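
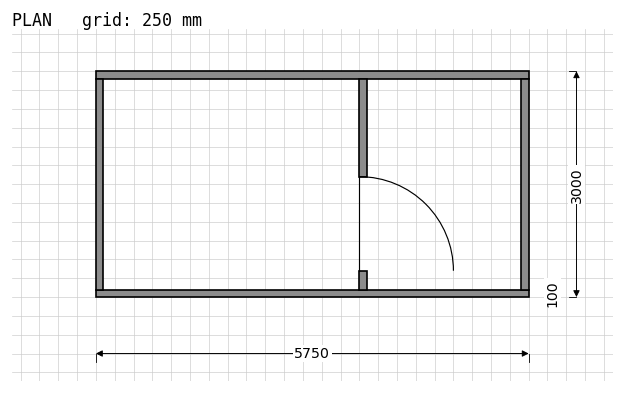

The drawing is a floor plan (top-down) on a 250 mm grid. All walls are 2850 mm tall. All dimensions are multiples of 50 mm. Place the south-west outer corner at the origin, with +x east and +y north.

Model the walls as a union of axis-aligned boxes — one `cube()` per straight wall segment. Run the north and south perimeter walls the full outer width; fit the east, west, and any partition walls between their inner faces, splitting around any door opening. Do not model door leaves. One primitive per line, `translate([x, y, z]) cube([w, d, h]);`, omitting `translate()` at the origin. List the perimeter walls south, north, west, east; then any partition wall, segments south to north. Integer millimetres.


cube([5750, 100, 2850]);
translate([0, 2900, 0]) cube([5750, 100, 2850]);
translate([0, 100, 0]) cube([100, 2800, 2850]);
translate([5650, 100, 0]) cube([100, 2800, 2850]);
translate([3500, 100, 0]) cube([100, 250, 2850]);
translate([3500, 1600, 0]) cube([100, 1300, 2850]);


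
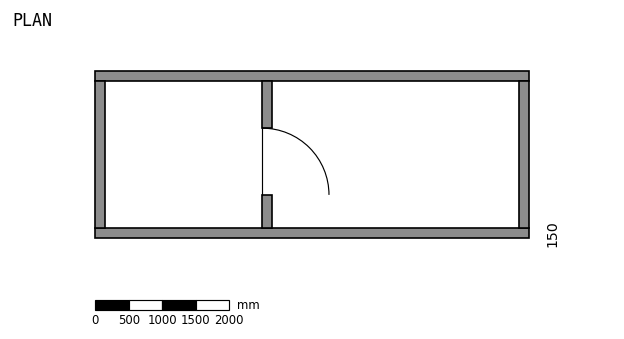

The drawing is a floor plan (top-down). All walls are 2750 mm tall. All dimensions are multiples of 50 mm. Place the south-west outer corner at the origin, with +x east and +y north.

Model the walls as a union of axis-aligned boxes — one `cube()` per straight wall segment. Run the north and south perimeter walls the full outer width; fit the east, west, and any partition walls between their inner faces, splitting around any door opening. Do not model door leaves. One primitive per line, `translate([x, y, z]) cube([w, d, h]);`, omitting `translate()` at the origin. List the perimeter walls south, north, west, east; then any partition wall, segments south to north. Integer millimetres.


cube([6500, 150, 2750]);
translate([0, 2350, 0]) cube([6500, 150, 2750]);
translate([0, 150, 0]) cube([150, 2200, 2750]);
translate([6350, 150, 0]) cube([150, 2200, 2750]);
translate([2500, 150, 0]) cube([150, 500, 2750]);
translate([2500, 1650, 0]) cube([150, 700, 2750]);


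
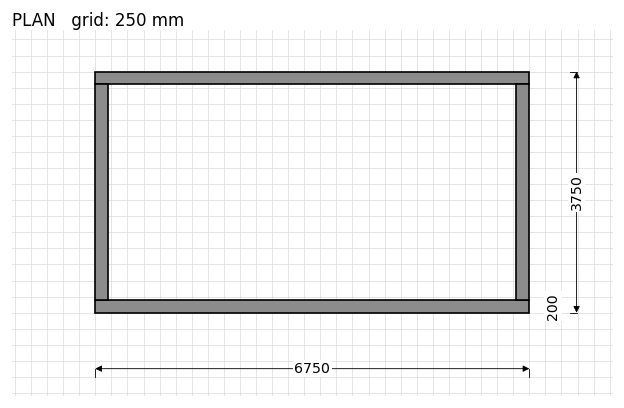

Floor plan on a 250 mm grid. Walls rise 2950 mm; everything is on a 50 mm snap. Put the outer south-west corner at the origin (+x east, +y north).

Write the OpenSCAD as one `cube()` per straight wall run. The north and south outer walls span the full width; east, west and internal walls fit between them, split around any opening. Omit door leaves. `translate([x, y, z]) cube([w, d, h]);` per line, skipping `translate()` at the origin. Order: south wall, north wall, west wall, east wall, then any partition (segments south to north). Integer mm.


cube([6750, 200, 2950]);
translate([0, 3550, 0]) cube([6750, 200, 2950]);
translate([0, 200, 0]) cube([200, 3350, 2950]);
translate([6550, 200, 0]) cube([200, 3350, 2950]);


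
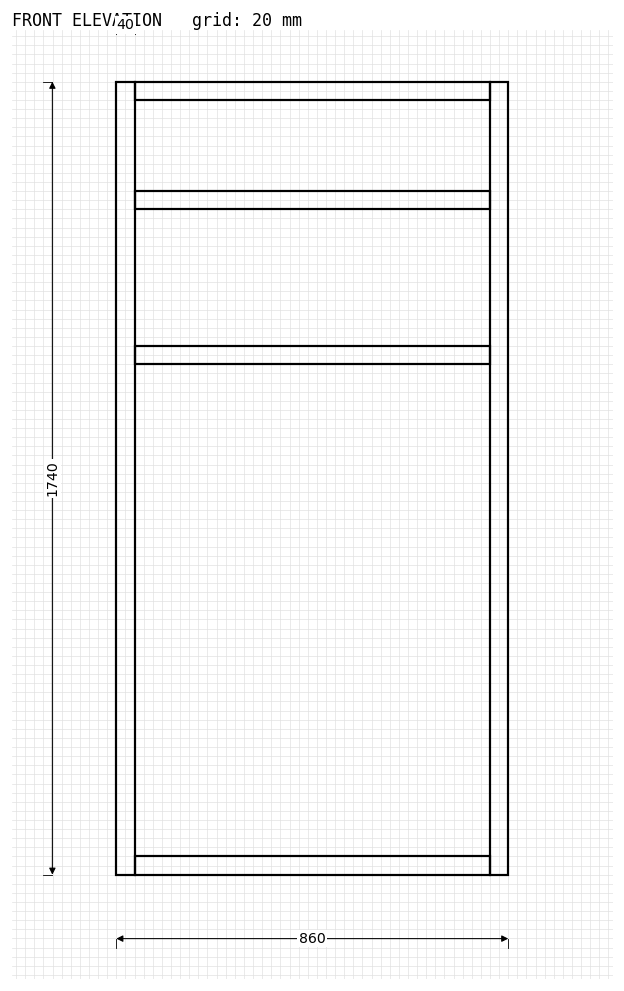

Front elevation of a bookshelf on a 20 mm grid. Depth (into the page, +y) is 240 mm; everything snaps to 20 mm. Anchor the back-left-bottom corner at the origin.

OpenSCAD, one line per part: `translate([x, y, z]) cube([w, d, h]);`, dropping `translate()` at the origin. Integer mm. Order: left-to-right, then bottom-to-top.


cube([40, 240, 1740]);
translate([40, 0, 0]) cube([780, 240, 40]);
translate([40, 0, 1120]) cube([780, 240, 40]);
translate([40, 0, 1460]) cube([780, 240, 40]);
translate([40, 0, 1700]) cube([780, 240, 40]);
translate([820, 0, 0]) cube([40, 240, 1740]);


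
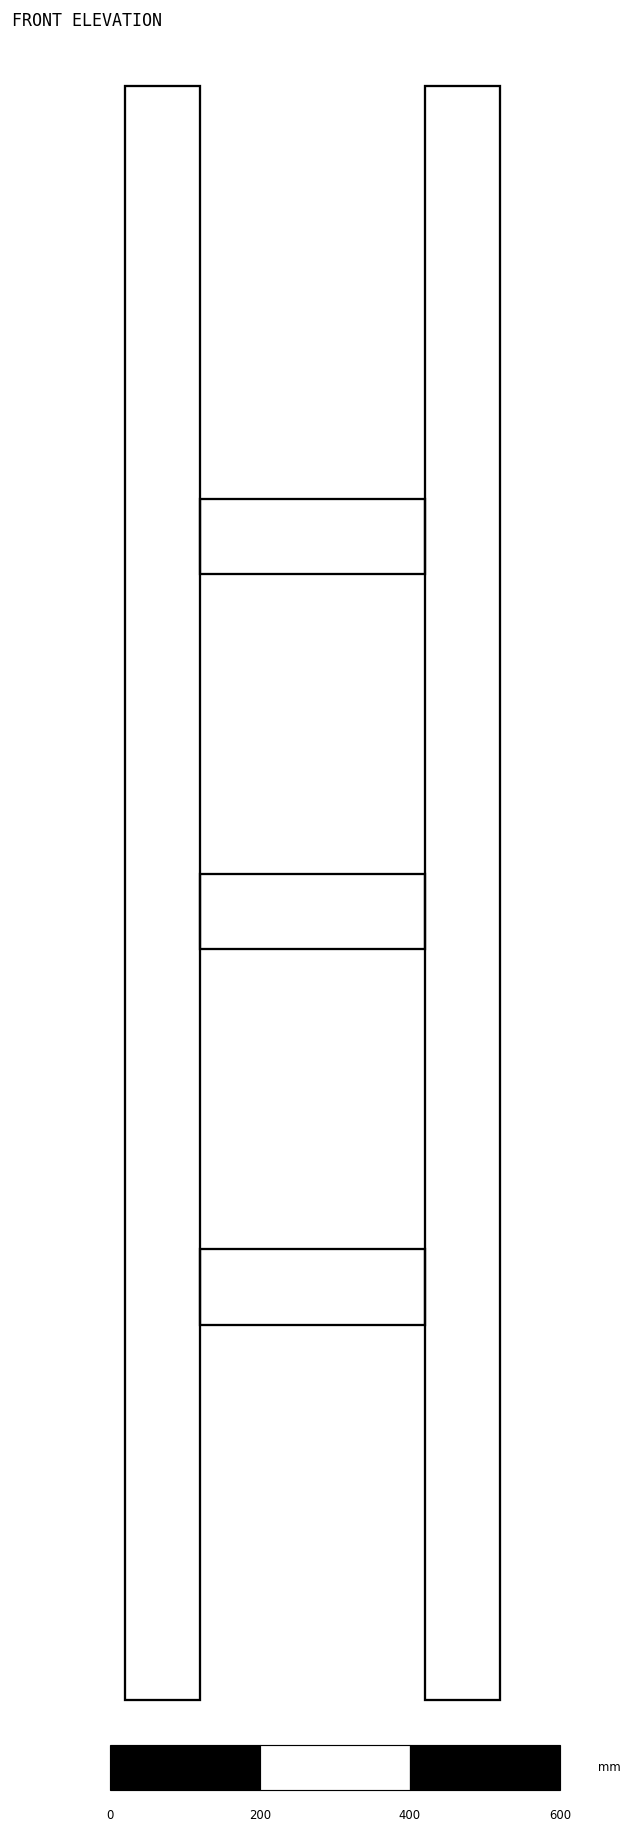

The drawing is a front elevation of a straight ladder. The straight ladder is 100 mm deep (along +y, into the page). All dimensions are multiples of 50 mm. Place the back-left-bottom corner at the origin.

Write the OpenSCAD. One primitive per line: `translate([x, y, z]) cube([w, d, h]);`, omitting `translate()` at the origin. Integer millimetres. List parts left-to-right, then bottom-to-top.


cube([100, 100, 2150]);
translate([100, 0, 500]) cube([300, 100, 100]);
translate([100, 0, 1000]) cube([300, 100, 100]);
translate([100, 0, 1500]) cube([300, 100, 100]);
translate([400, 0, 0]) cube([100, 100, 2150]);


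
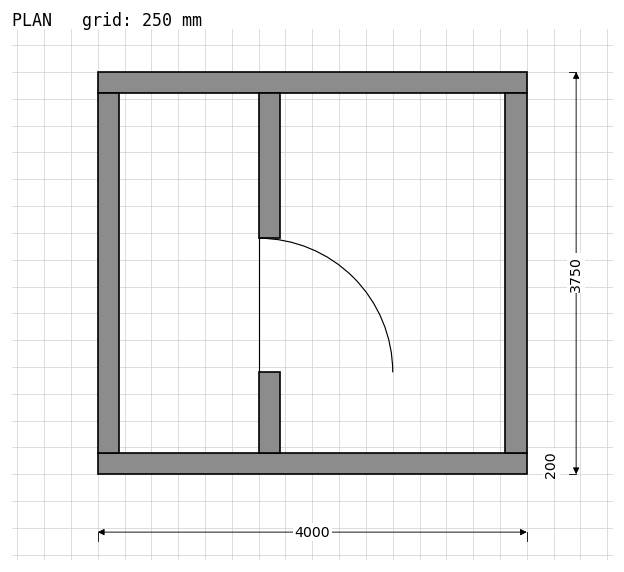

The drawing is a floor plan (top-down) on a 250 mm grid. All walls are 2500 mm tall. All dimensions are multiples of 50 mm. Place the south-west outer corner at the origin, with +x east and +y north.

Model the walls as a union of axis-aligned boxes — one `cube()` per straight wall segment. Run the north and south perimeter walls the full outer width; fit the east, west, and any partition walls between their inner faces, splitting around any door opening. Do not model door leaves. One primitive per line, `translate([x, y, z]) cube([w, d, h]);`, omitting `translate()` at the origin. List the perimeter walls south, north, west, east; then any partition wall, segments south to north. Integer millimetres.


cube([4000, 200, 2500]);
translate([0, 3550, 0]) cube([4000, 200, 2500]);
translate([0, 200, 0]) cube([200, 3350, 2500]);
translate([3800, 200, 0]) cube([200, 3350, 2500]);
translate([1500, 200, 0]) cube([200, 750, 2500]);
translate([1500, 2200, 0]) cube([200, 1350, 2500]);


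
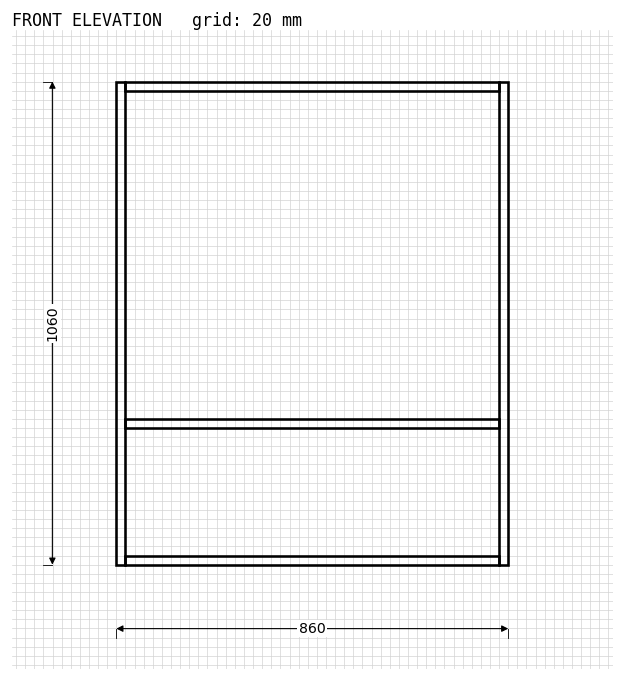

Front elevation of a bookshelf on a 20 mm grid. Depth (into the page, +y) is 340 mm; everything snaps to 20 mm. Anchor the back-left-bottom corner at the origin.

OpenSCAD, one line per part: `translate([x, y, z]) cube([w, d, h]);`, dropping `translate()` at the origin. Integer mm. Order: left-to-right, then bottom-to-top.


cube([20, 340, 1060]);
translate([20, 0, 0]) cube([820, 340, 20]);
translate([20, 0, 300]) cube([820, 340, 20]);
translate([20, 0, 1040]) cube([820, 340, 20]);
translate([840, 0, 0]) cube([20, 340, 1060]);


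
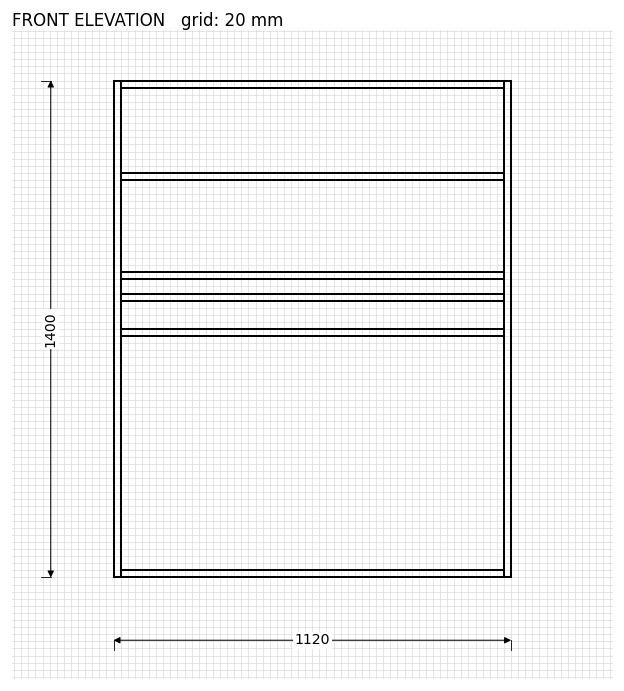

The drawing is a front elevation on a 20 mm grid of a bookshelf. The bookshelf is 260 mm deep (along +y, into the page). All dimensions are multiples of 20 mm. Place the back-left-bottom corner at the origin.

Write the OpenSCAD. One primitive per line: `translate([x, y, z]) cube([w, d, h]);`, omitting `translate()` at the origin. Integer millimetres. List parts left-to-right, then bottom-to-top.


cube([20, 260, 1400]);
translate([20, 0, 0]) cube([1080, 260, 20]);
translate([20, 0, 680]) cube([1080, 260, 20]);
translate([20, 0, 780]) cube([1080, 260, 20]);
translate([20, 0, 840]) cube([1080, 260, 20]);
translate([20, 0, 1120]) cube([1080, 260, 20]);
translate([20, 0, 1380]) cube([1080, 260, 20]);
translate([1100, 0, 0]) cube([20, 260, 1400]);


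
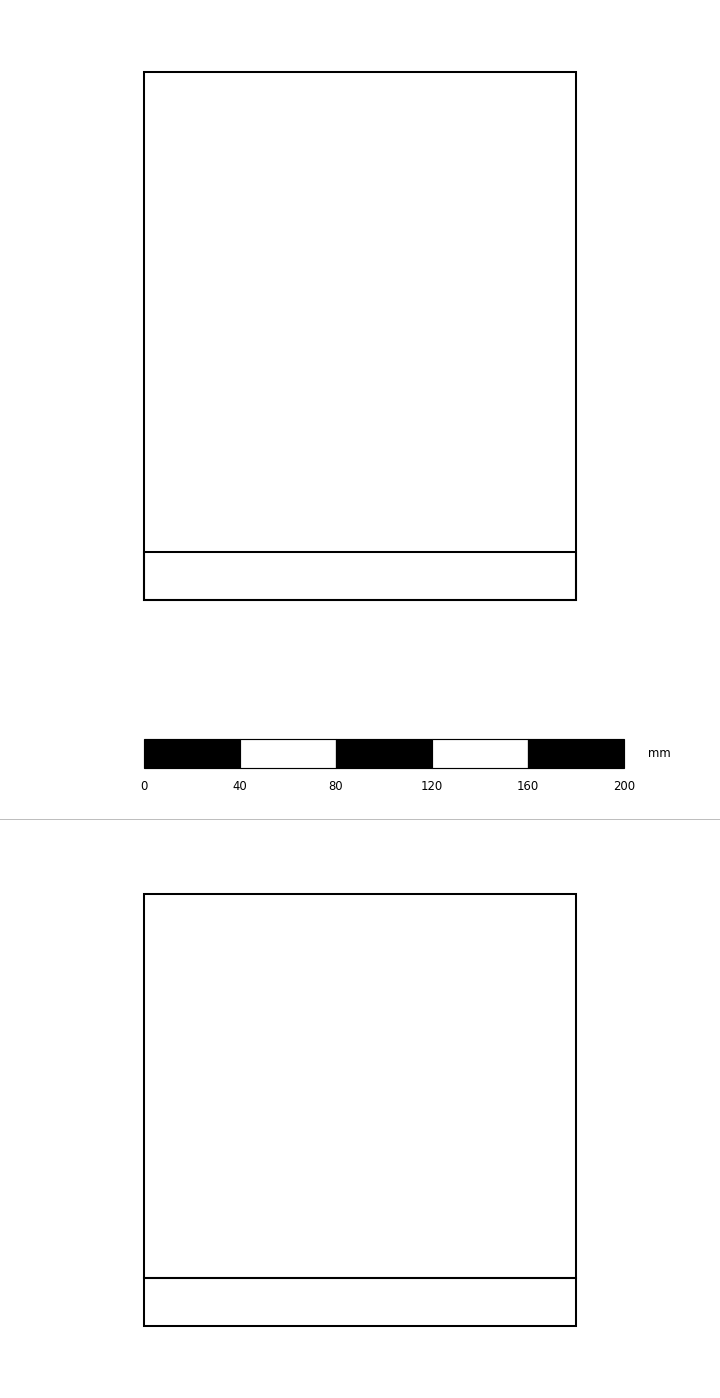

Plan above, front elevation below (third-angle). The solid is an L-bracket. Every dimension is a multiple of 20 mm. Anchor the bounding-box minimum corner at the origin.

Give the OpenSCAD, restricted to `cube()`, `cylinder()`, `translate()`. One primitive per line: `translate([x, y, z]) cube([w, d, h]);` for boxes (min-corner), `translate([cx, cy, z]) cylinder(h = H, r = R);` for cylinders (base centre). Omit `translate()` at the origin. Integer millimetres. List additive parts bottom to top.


cube([180, 220, 20]);
translate([0, 0, 20]) cube([180, 20, 160]);


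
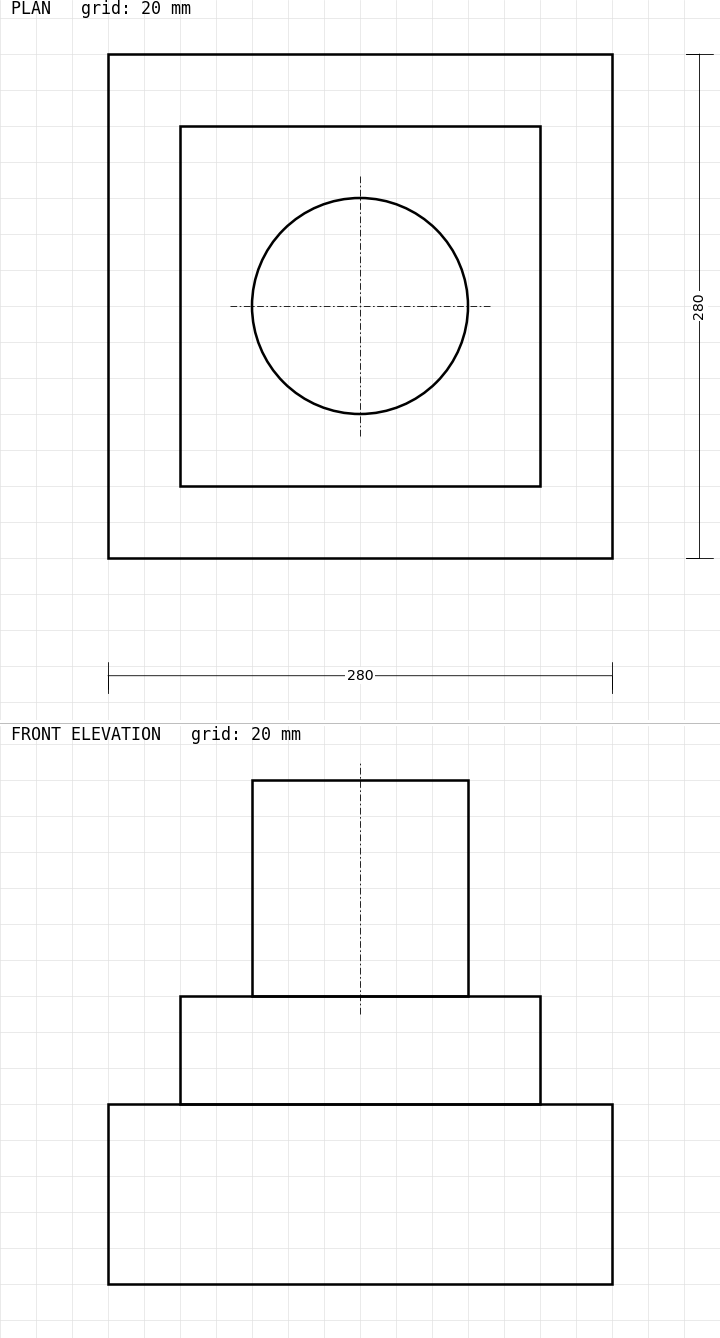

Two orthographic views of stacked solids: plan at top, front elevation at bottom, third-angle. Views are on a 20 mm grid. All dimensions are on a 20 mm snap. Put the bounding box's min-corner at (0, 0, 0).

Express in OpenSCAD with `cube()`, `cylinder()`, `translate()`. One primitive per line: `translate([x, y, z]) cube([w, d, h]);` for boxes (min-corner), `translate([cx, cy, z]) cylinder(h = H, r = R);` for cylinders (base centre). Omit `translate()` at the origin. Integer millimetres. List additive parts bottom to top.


cube([280, 280, 100]);
translate([40, 40, 100]) cube([200, 200, 60]);
translate([140, 140, 160]) cylinder(h = 120, r = 60);


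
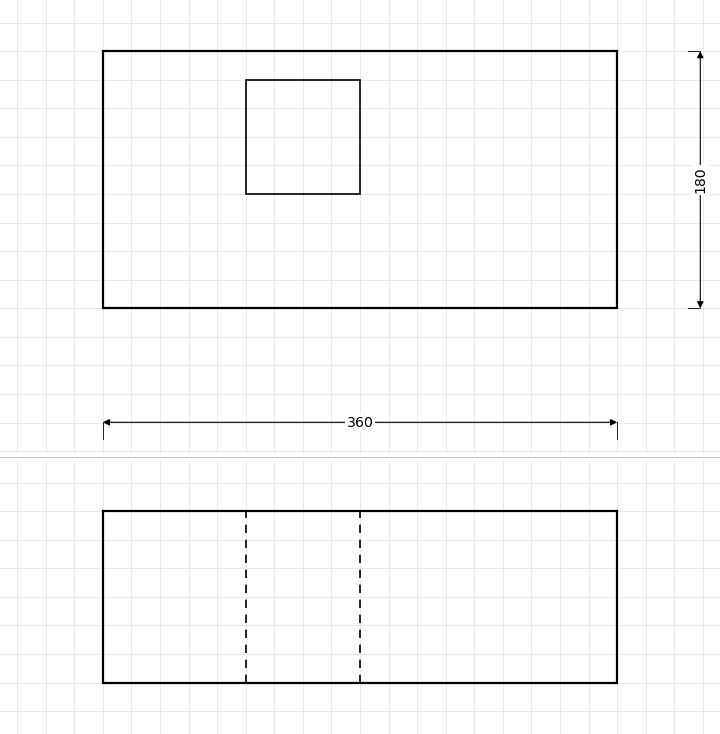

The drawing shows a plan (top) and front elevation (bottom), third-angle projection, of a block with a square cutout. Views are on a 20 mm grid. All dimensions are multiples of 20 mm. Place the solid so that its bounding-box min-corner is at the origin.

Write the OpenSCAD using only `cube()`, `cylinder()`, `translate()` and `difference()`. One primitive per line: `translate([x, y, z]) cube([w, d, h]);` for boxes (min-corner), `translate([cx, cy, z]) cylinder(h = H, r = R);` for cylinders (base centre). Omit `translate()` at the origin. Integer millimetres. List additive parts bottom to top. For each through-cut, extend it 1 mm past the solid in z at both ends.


difference() {
  cube([360, 180, 120]);
  translate([100, 80, -1]) cube([80, 80, 122]);
}


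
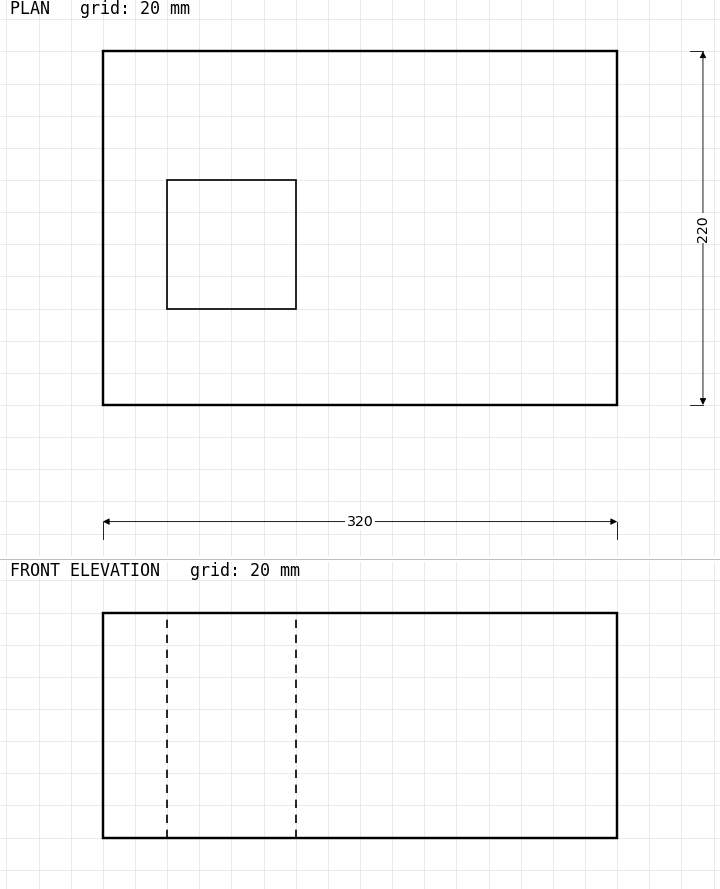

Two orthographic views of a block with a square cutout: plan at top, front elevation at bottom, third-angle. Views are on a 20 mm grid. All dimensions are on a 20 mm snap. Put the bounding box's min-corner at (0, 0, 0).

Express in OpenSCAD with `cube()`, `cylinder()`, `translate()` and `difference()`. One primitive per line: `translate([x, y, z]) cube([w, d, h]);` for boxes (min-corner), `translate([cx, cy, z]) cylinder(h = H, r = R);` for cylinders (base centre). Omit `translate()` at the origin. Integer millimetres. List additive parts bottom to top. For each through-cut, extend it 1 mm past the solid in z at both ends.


difference() {
  cube([320, 220, 140]);
  translate([40, 60, -1]) cube([80, 80, 142]);
}


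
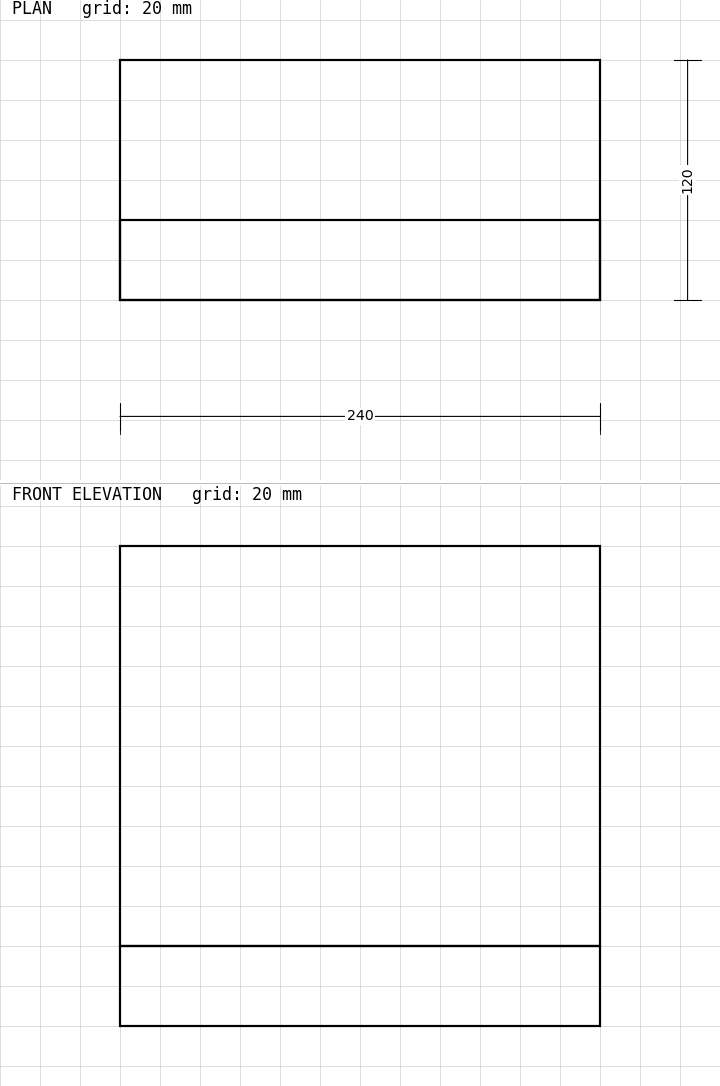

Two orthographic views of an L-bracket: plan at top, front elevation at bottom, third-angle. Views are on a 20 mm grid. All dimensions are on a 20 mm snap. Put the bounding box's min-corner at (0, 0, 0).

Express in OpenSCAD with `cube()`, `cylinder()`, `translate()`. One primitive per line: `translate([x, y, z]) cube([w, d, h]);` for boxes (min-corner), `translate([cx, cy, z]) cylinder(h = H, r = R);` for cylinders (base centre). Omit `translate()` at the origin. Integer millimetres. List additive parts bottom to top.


cube([240, 120, 40]);
translate([0, 0, 40]) cube([240, 40, 200]);


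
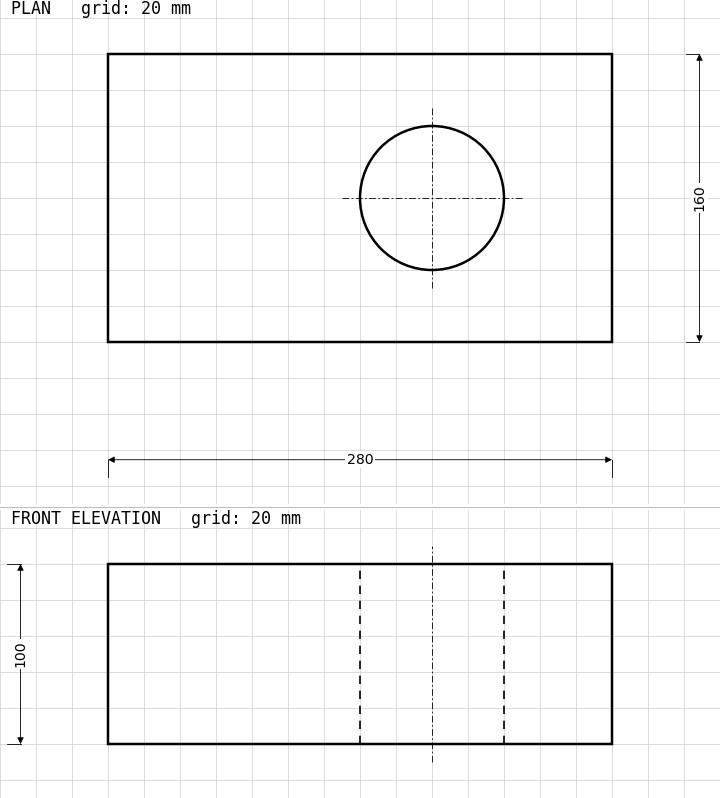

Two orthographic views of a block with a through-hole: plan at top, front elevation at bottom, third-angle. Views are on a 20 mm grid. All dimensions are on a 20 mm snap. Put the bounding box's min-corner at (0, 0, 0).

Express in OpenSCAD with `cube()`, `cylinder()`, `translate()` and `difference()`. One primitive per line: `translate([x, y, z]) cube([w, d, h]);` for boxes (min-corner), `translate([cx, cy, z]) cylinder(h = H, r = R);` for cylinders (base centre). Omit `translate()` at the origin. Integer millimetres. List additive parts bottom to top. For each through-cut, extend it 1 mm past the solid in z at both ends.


difference() {
  cube([280, 160, 100]);
  translate([180, 80, -1]) cylinder(h = 102, r = 40);
}


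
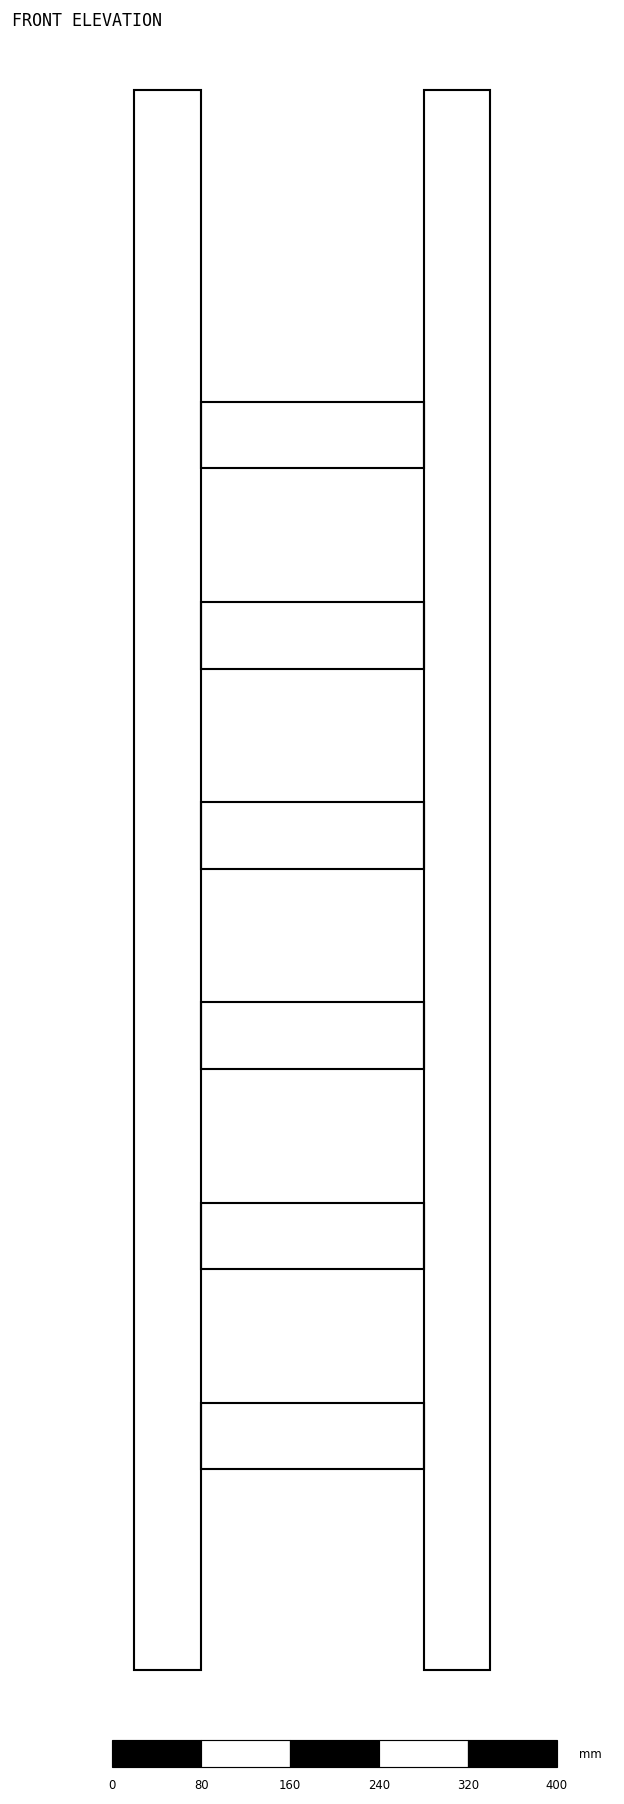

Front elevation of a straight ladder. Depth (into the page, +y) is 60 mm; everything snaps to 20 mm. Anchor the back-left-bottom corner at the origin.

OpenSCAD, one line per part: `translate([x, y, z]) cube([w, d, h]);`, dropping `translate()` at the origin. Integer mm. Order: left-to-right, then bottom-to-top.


cube([60, 60, 1420]);
translate([60, 0, 180]) cube([200, 60, 60]);
translate([60, 0, 360]) cube([200, 60, 60]);
translate([60, 0, 540]) cube([200, 60, 60]);
translate([60, 0, 720]) cube([200, 60, 60]);
translate([60, 0, 900]) cube([200, 60, 60]);
translate([60, 0, 1080]) cube([200, 60, 60]);
translate([260, 0, 0]) cube([60, 60, 1420]);


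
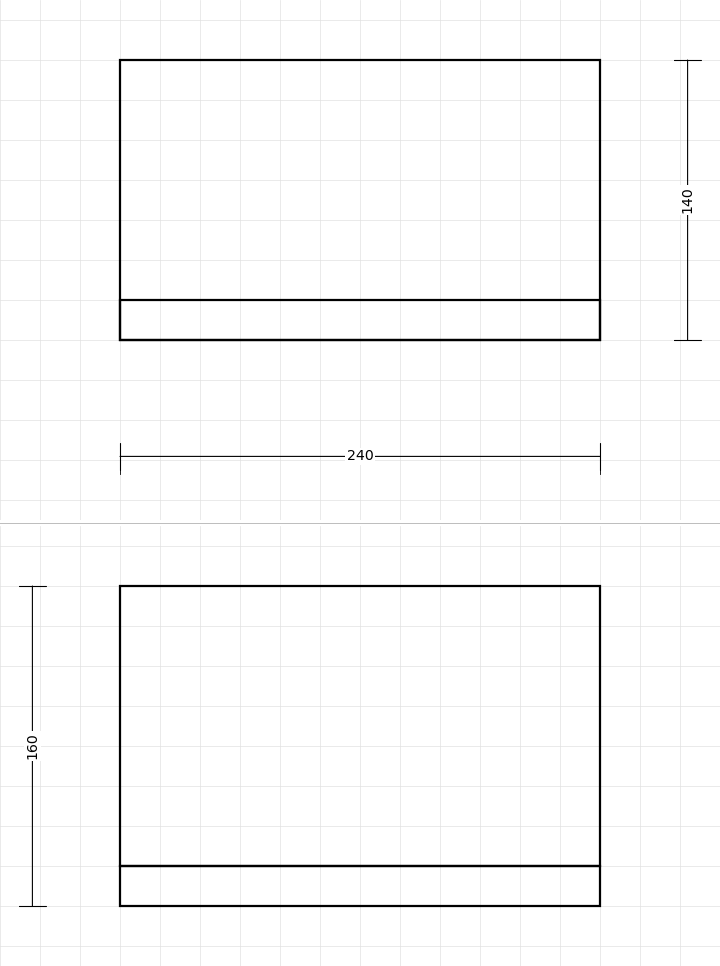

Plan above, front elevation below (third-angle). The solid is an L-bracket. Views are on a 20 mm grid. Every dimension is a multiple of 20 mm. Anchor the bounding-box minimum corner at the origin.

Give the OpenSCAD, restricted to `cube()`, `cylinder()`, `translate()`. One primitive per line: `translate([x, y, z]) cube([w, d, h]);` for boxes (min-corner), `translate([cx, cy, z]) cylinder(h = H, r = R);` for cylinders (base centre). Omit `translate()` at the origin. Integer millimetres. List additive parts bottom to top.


cube([240, 140, 20]);
translate([0, 0, 20]) cube([240, 20, 140]);


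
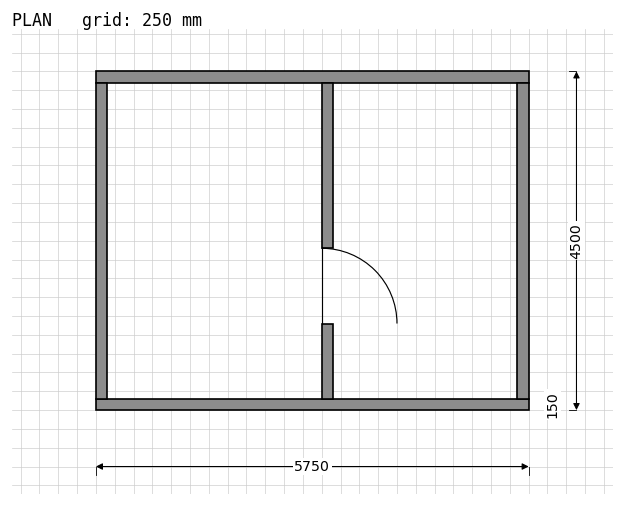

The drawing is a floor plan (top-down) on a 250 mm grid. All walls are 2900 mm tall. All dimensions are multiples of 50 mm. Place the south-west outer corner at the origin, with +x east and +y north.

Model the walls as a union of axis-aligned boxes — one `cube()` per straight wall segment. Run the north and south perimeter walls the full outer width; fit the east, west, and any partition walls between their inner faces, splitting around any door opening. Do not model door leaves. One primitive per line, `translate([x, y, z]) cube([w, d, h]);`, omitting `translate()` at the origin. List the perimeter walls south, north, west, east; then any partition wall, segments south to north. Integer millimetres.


cube([5750, 150, 2900]);
translate([0, 4350, 0]) cube([5750, 150, 2900]);
translate([0, 150, 0]) cube([150, 4200, 2900]);
translate([5600, 150, 0]) cube([150, 4200, 2900]);
translate([3000, 150, 0]) cube([150, 1000, 2900]);
translate([3000, 2150, 0]) cube([150, 2200, 2900]);


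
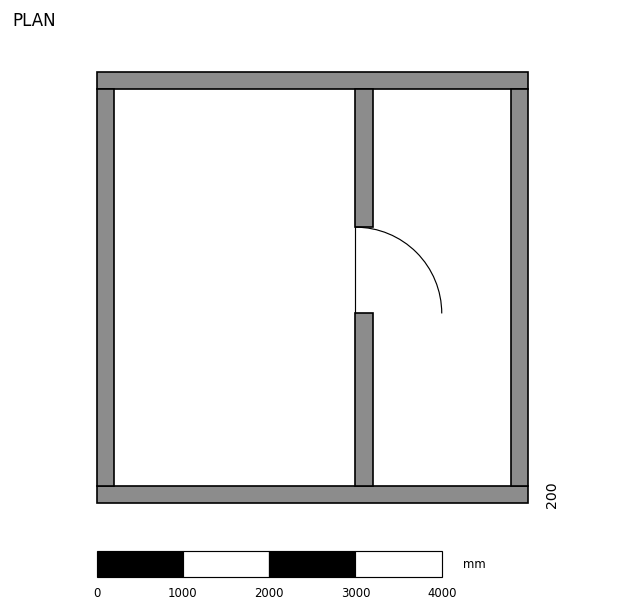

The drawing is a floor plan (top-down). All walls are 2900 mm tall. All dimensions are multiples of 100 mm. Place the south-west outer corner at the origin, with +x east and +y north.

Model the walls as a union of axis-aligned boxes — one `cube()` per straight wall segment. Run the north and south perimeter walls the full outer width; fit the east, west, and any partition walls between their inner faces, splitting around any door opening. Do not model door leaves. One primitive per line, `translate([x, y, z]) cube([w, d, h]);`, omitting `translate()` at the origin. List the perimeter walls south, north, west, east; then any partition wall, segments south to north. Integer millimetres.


cube([5000, 200, 2900]);
translate([0, 4800, 0]) cube([5000, 200, 2900]);
translate([0, 200, 0]) cube([200, 4600, 2900]);
translate([4800, 200, 0]) cube([200, 4600, 2900]);
translate([3000, 200, 0]) cube([200, 2000, 2900]);
translate([3000, 3200, 0]) cube([200, 1600, 2900]);


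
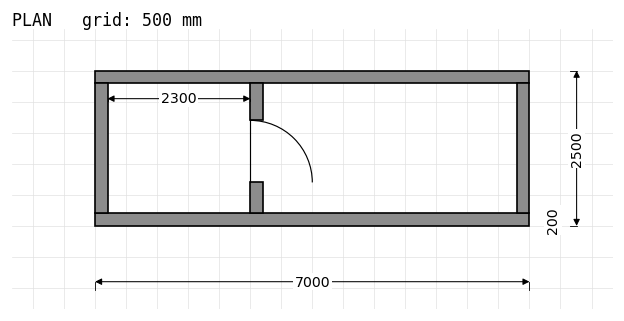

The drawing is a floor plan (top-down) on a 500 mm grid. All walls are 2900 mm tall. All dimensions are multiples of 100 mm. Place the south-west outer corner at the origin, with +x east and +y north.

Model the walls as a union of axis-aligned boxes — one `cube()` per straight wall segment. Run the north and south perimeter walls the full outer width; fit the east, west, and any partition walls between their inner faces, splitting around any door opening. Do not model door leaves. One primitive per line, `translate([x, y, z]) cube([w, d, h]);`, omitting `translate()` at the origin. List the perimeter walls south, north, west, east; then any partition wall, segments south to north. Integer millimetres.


cube([7000, 200, 2900]);
translate([0, 2300, 0]) cube([7000, 200, 2900]);
translate([0, 200, 0]) cube([200, 2100, 2900]);
translate([6800, 200, 0]) cube([200, 2100, 2900]);
translate([2500, 200, 0]) cube([200, 500, 2900]);
translate([2500, 1700, 0]) cube([200, 600, 2900]);


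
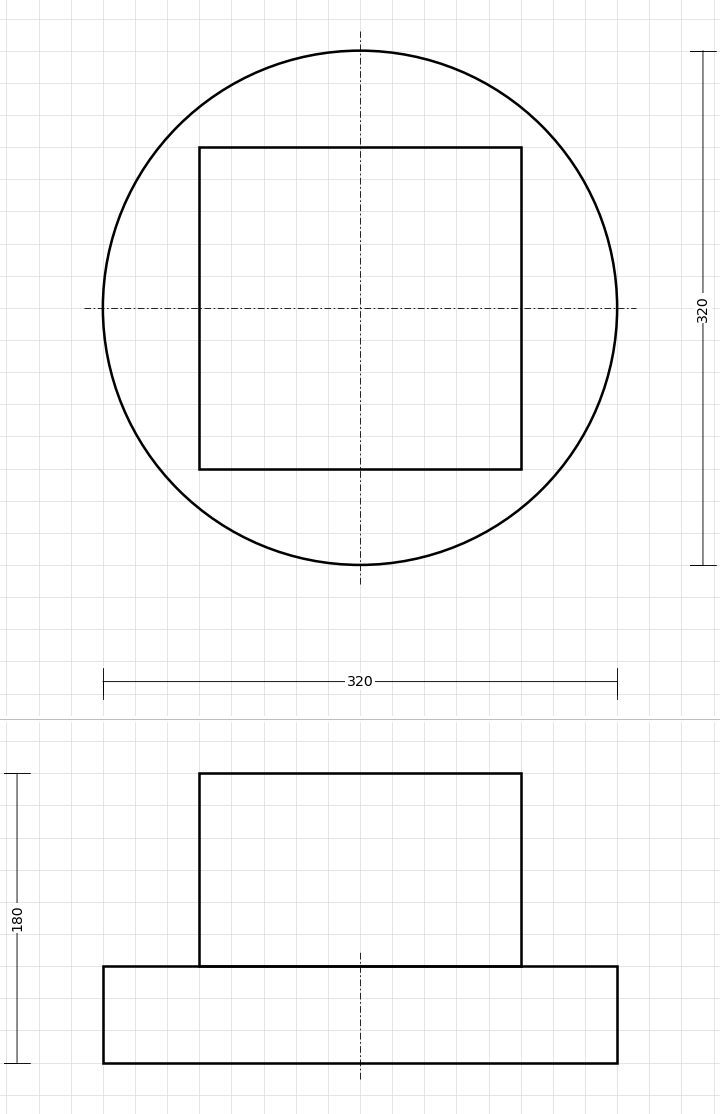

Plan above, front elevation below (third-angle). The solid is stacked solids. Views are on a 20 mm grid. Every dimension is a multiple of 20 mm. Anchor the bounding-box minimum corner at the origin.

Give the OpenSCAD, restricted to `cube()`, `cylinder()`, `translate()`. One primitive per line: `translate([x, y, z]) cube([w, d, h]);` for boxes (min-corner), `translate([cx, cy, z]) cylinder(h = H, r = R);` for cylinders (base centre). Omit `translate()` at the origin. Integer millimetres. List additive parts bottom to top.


translate([160, 160, 0]) cylinder(h = 60, r = 160);
translate([60, 60, 60]) cube([200, 200, 120]);


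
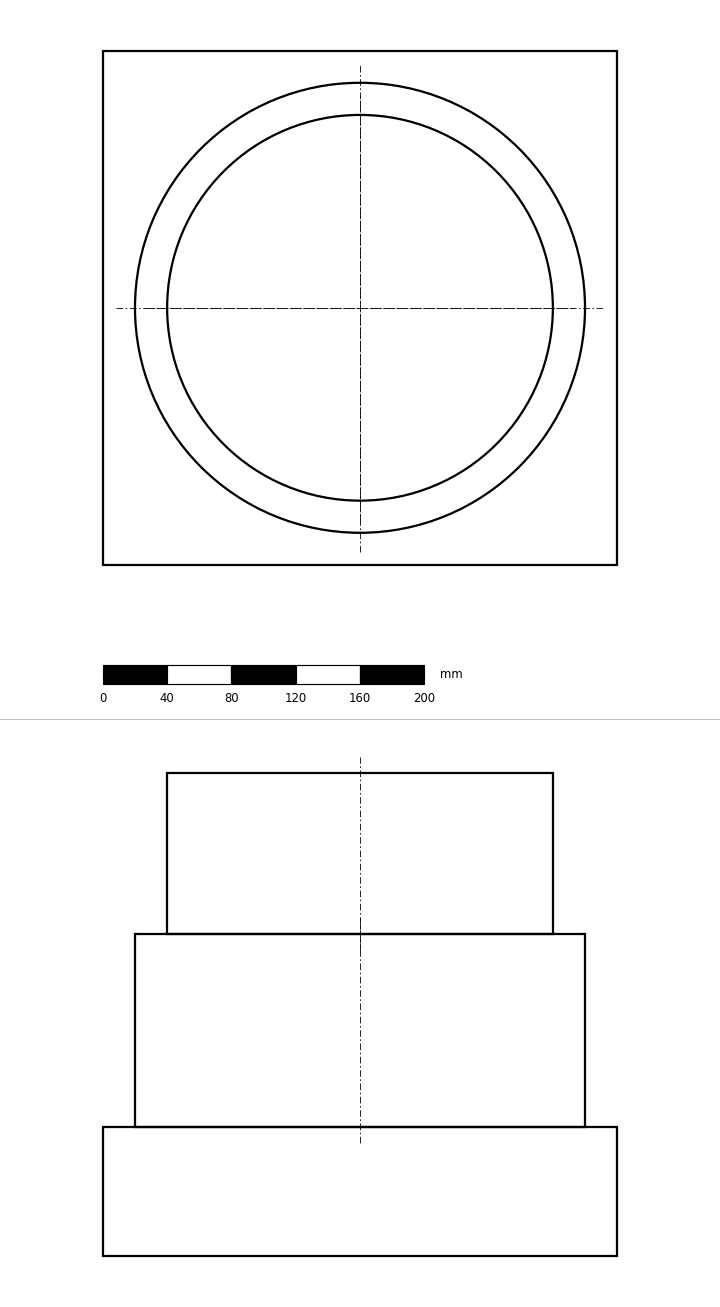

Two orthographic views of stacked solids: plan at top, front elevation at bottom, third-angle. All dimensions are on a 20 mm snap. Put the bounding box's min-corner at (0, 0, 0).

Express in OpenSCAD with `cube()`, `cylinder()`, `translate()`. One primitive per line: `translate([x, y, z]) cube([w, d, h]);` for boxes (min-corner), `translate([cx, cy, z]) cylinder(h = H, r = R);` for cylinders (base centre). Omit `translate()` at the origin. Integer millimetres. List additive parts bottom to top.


cube([320, 320, 80]);
translate([160, 160, 80]) cylinder(h = 120, r = 140);
translate([160, 160, 200]) cylinder(h = 100, r = 120);


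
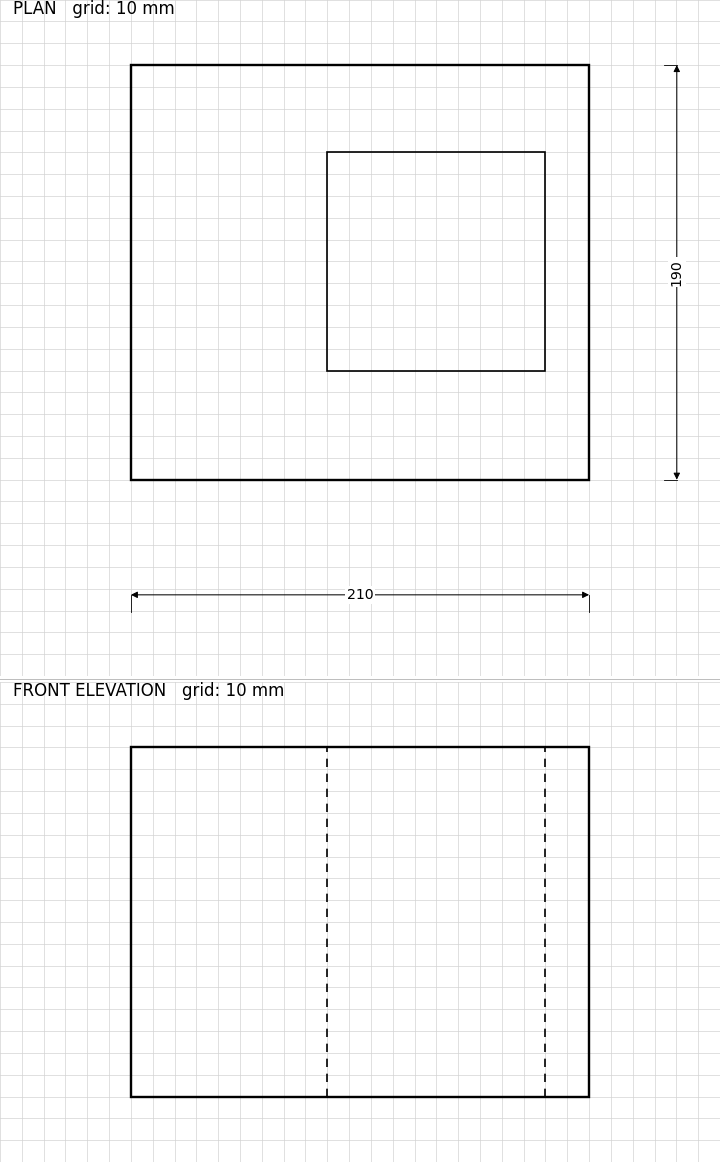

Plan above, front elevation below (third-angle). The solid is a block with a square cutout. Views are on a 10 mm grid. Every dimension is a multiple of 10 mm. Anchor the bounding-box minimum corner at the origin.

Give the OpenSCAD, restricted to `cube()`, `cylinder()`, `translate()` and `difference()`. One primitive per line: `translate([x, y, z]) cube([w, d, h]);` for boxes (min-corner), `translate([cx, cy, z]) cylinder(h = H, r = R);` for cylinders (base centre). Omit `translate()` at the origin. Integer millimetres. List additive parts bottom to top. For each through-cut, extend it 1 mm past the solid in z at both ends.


difference() {
  cube([210, 190, 160]);
  translate([90, 50, -1]) cube([100, 100, 162]);
}


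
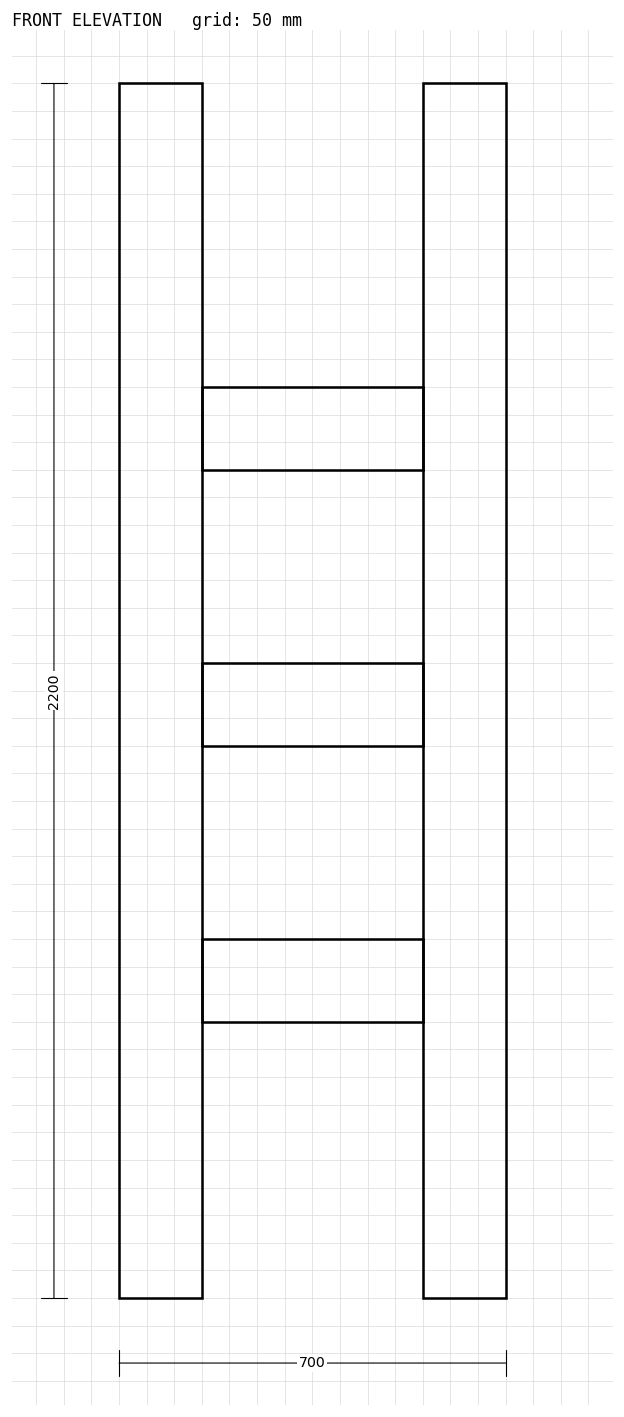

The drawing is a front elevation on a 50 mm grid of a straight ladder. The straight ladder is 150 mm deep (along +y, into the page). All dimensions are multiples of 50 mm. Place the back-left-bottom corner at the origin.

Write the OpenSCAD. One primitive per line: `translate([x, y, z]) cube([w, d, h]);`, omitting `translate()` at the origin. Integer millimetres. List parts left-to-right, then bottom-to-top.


cube([150, 150, 2200]);
translate([150, 0, 500]) cube([400, 150, 150]);
translate([150, 0, 1000]) cube([400, 150, 150]);
translate([150, 0, 1500]) cube([400, 150, 150]);
translate([550, 0, 0]) cube([150, 150, 2200]);


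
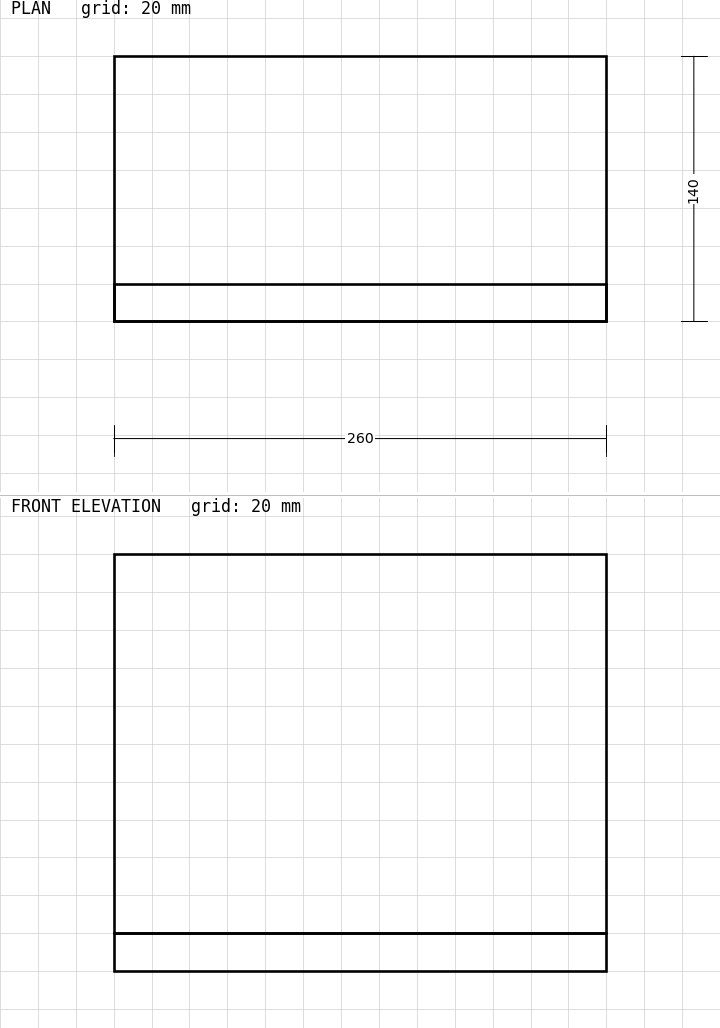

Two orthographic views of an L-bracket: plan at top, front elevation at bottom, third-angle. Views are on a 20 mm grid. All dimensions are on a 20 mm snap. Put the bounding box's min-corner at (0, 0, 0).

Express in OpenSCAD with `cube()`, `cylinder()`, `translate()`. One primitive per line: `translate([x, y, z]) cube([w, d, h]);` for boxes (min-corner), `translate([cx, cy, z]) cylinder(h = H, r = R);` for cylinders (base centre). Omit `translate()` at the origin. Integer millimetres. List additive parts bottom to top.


cube([260, 140, 20]);
translate([0, 0, 20]) cube([260, 20, 200]);


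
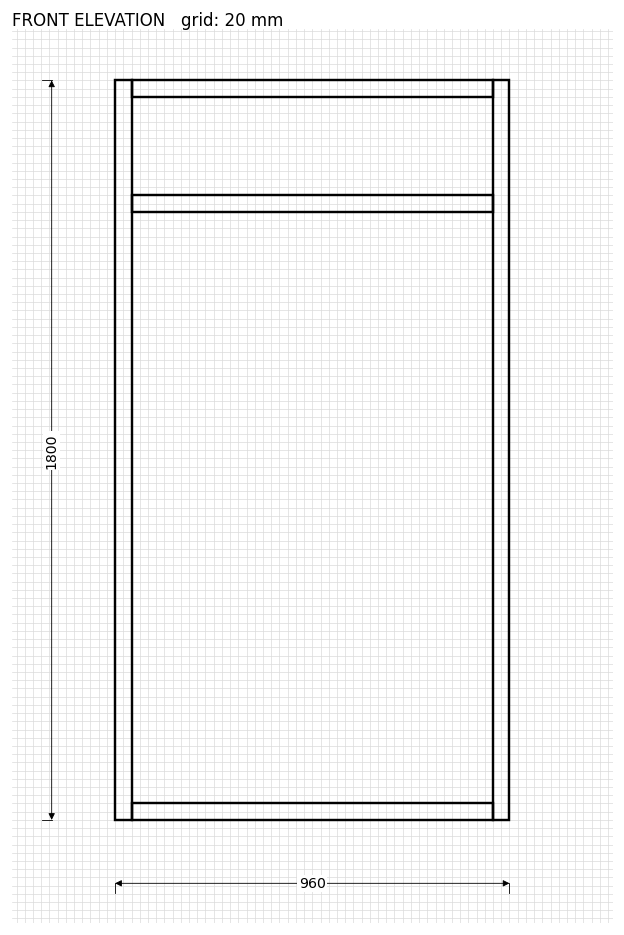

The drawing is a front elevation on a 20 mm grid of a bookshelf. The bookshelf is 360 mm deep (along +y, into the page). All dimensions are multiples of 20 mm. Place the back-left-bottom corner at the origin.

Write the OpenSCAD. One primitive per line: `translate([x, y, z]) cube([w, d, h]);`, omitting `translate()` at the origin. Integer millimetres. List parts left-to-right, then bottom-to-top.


cube([40, 360, 1800]);
translate([40, 0, 0]) cube([880, 360, 40]);
translate([40, 0, 1480]) cube([880, 360, 40]);
translate([40, 0, 1760]) cube([880, 360, 40]);
translate([920, 0, 0]) cube([40, 360, 1800]);


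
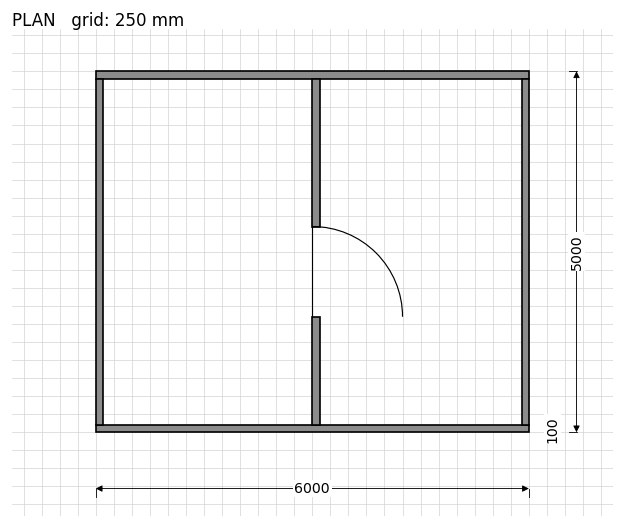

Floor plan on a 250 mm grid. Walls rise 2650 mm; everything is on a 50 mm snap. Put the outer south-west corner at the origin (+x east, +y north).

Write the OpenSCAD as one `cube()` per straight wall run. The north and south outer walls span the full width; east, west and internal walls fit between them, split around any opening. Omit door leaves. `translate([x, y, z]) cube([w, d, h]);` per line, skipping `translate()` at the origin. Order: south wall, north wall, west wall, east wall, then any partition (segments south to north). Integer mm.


cube([6000, 100, 2650]);
translate([0, 4900, 0]) cube([6000, 100, 2650]);
translate([0, 100, 0]) cube([100, 4800, 2650]);
translate([5900, 100, 0]) cube([100, 4800, 2650]);
translate([3000, 100, 0]) cube([100, 1500, 2650]);
translate([3000, 2850, 0]) cube([100, 2050, 2650]);


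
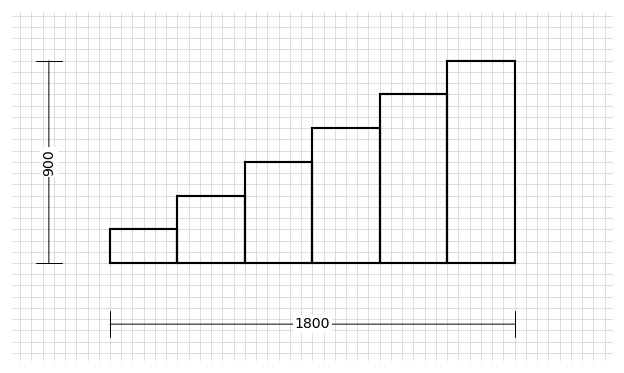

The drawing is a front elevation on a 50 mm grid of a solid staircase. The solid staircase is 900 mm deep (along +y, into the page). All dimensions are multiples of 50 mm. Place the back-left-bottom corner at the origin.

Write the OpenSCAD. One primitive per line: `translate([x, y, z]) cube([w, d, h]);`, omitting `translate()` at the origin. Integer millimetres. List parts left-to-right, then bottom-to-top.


cube([300, 900, 150]);
translate([300, 0, 0]) cube([300, 900, 300]);
translate([600, 0, 0]) cube([300, 900, 450]);
translate([900, 0, 0]) cube([300, 900, 600]);
translate([1200, 0, 0]) cube([300, 900, 750]);
translate([1500, 0, 0]) cube([300, 900, 900]);


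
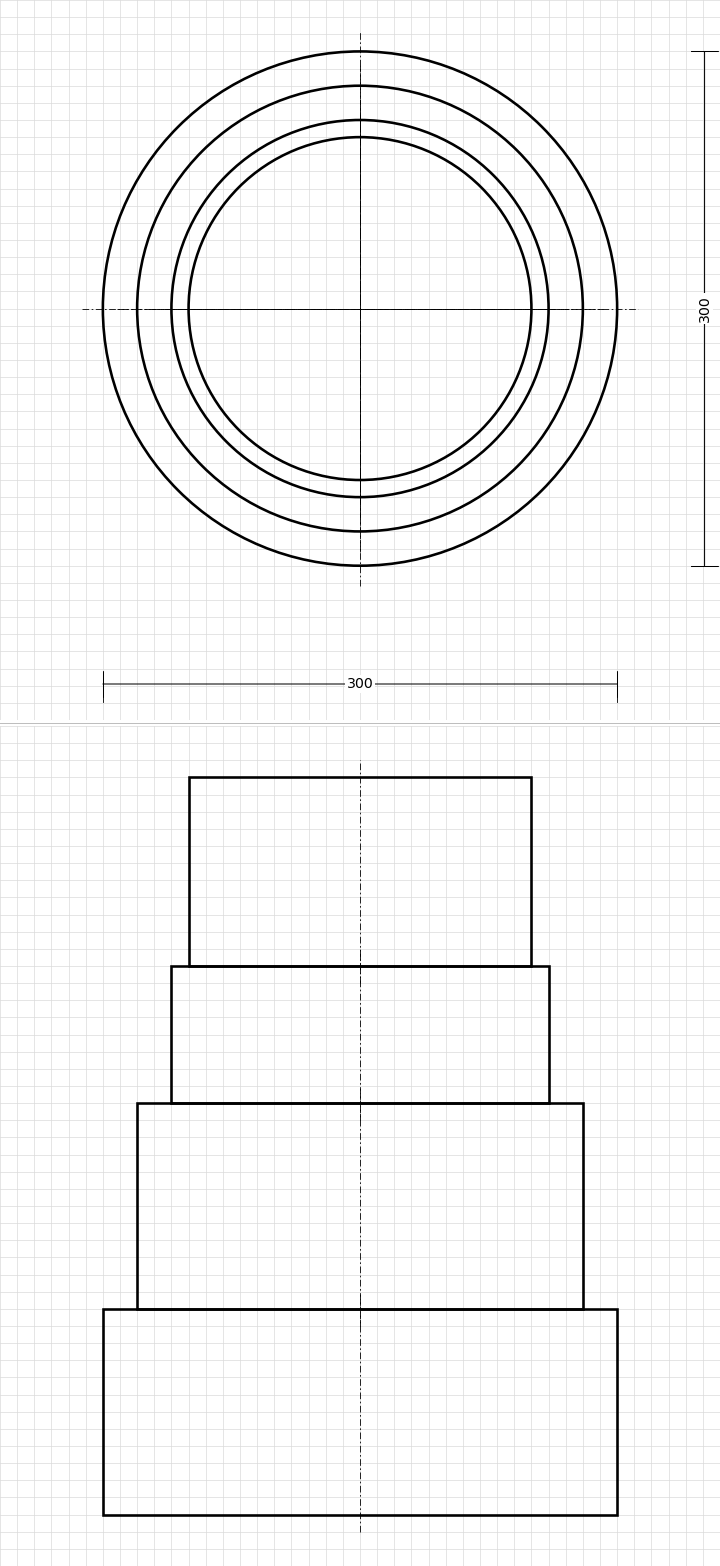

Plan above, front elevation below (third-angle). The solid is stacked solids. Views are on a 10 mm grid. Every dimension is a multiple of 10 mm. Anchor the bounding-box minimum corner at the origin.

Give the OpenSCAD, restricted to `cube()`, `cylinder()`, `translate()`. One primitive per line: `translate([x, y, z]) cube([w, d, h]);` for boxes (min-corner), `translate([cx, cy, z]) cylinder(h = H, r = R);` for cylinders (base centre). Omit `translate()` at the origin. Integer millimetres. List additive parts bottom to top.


translate([150, 150, 0]) cylinder(h = 120, r = 150);
translate([150, 150, 120]) cylinder(h = 120, r = 130);
translate([150, 150, 240]) cylinder(h = 80, r = 110);
translate([150, 150, 320]) cylinder(h = 110, r = 100);


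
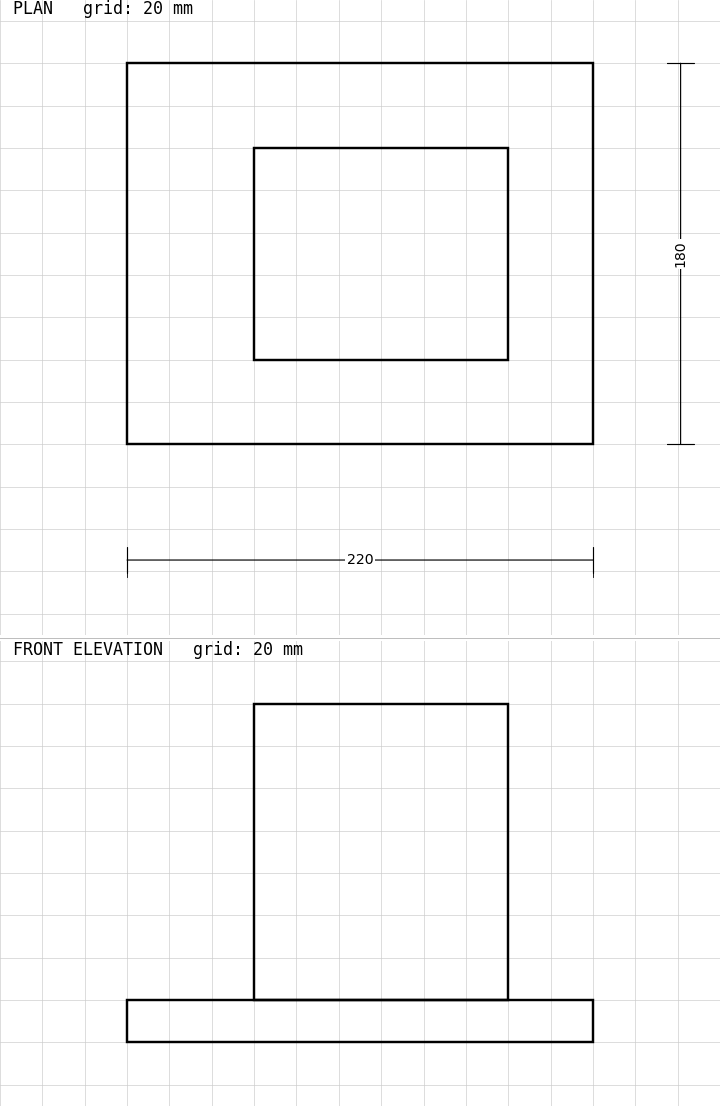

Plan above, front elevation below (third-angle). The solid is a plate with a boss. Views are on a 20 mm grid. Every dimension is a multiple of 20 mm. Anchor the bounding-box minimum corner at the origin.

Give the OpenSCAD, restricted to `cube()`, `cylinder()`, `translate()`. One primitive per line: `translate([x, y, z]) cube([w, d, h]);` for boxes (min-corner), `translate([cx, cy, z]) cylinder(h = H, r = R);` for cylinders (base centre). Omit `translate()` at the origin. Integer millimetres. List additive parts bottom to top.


cube([220, 180, 20]);
translate([60, 40, 20]) cube([120, 100, 140]);


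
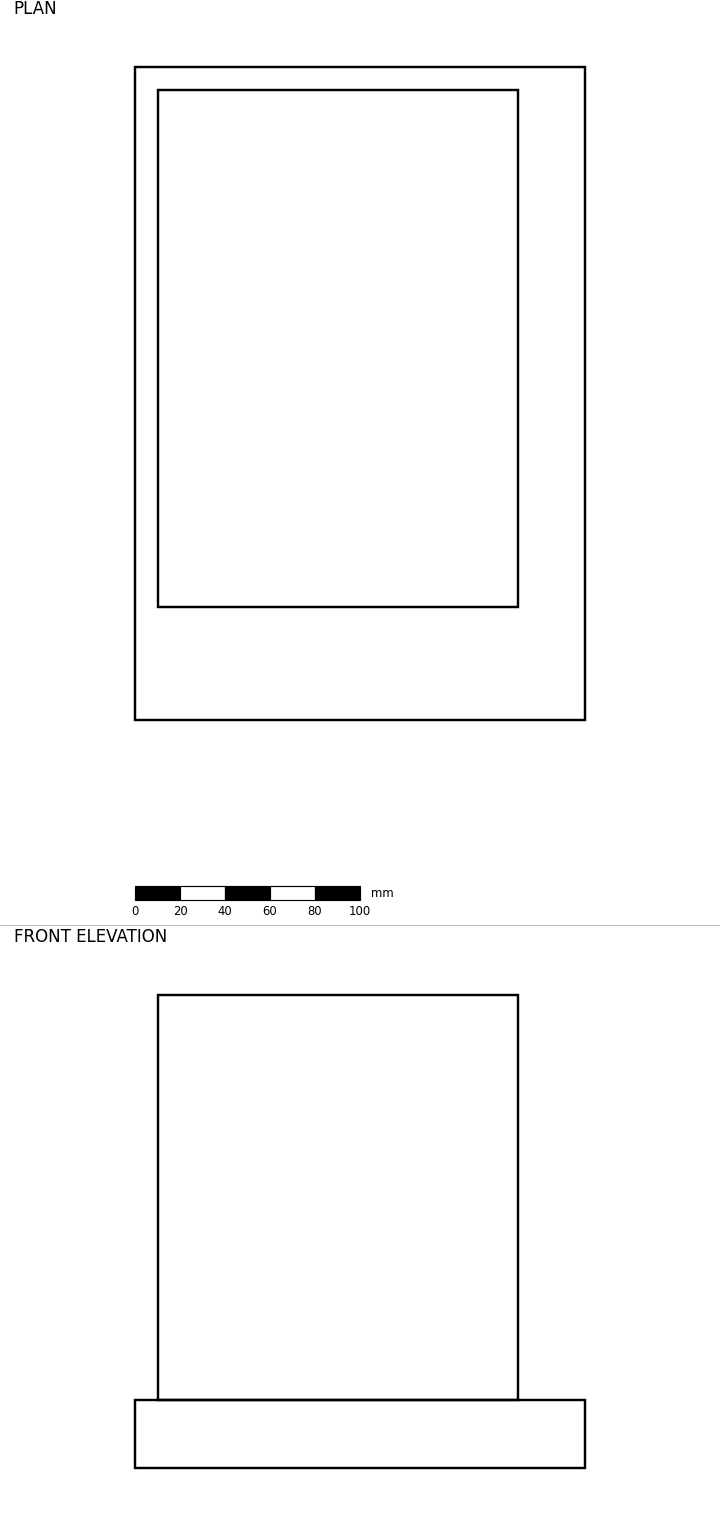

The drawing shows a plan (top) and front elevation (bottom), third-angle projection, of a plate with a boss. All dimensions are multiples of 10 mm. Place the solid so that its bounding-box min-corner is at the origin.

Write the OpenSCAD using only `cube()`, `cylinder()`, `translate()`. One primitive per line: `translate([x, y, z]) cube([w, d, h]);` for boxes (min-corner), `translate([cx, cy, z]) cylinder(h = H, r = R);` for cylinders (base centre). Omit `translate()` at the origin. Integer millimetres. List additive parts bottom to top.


cube([200, 290, 30]);
translate([10, 50, 30]) cube([160, 230, 180]);


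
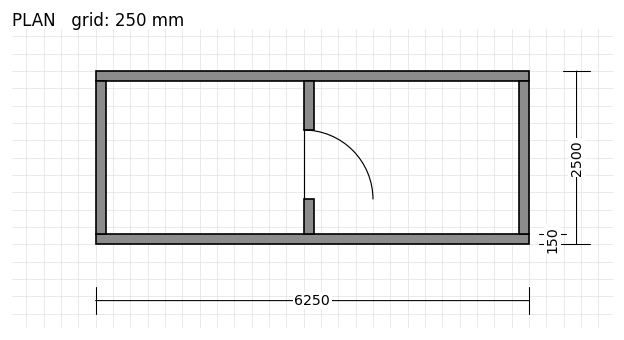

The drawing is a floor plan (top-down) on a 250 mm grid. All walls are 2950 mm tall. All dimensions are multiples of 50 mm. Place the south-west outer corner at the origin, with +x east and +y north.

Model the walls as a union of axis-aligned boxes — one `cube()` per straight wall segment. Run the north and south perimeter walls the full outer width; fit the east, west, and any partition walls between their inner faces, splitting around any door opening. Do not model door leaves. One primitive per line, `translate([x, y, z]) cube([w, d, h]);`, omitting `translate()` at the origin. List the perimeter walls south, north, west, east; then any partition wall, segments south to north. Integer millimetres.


cube([6250, 150, 2950]);
translate([0, 2350, 0]) cube([6250, 150, 2950]);
translate([0, 150, 0]) cube([150, 2200, 2950]);
translate([6100, 150, 0]) cube([150, 2200, 2950]);
translate([3000, 150, 0]) cube([150, 500, 2950]);
translate([3000, 1650, 0]) cube([150, 700, 2950]);


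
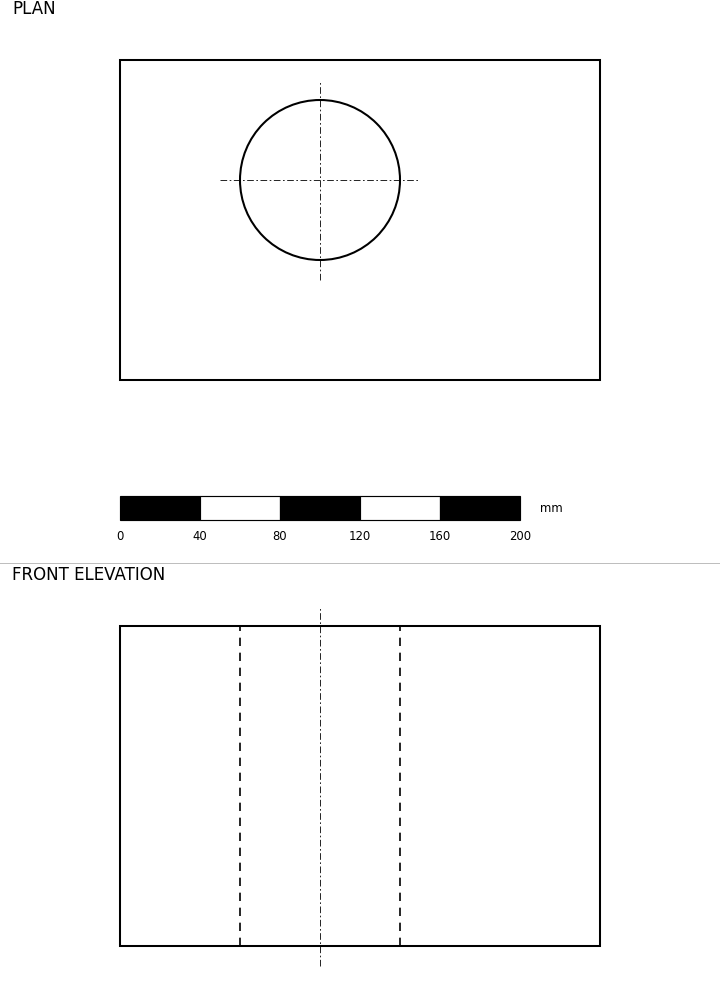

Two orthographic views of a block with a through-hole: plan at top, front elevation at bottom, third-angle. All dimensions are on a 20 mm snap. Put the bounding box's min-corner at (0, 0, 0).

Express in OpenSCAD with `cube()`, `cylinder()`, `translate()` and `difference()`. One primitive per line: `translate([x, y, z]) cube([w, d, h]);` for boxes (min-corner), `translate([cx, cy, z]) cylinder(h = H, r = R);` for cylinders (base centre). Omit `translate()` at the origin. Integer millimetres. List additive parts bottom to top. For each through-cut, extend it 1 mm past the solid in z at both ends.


difference() {
  cube([240, 160, 160]);
  translate([100, 100, -1]) cylinder(h = 162, r = 40);
}


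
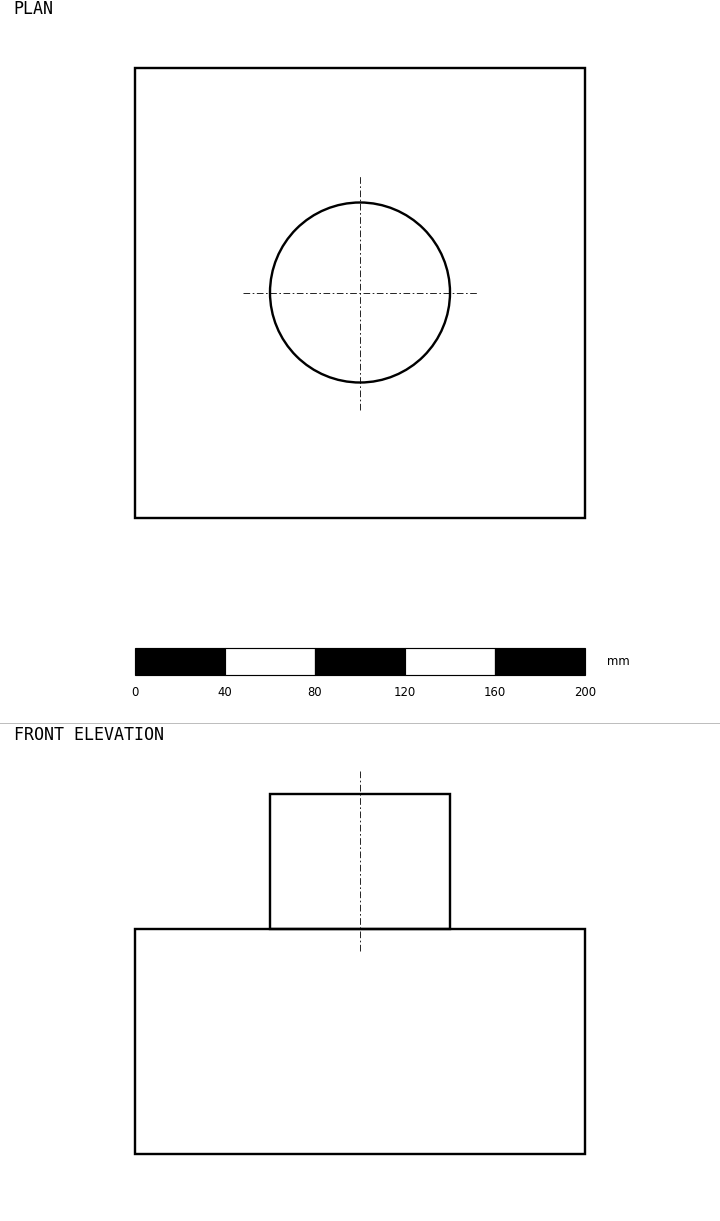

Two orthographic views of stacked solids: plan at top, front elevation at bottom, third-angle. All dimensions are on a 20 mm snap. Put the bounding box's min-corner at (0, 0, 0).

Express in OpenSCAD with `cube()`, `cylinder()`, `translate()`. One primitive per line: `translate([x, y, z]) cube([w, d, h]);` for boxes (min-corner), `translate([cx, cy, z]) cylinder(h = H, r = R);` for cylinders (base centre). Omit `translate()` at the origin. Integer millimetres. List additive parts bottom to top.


cube([200, 200, 100]);
translate([100, 100, 100]) cylinder(h = 60, r = 40);


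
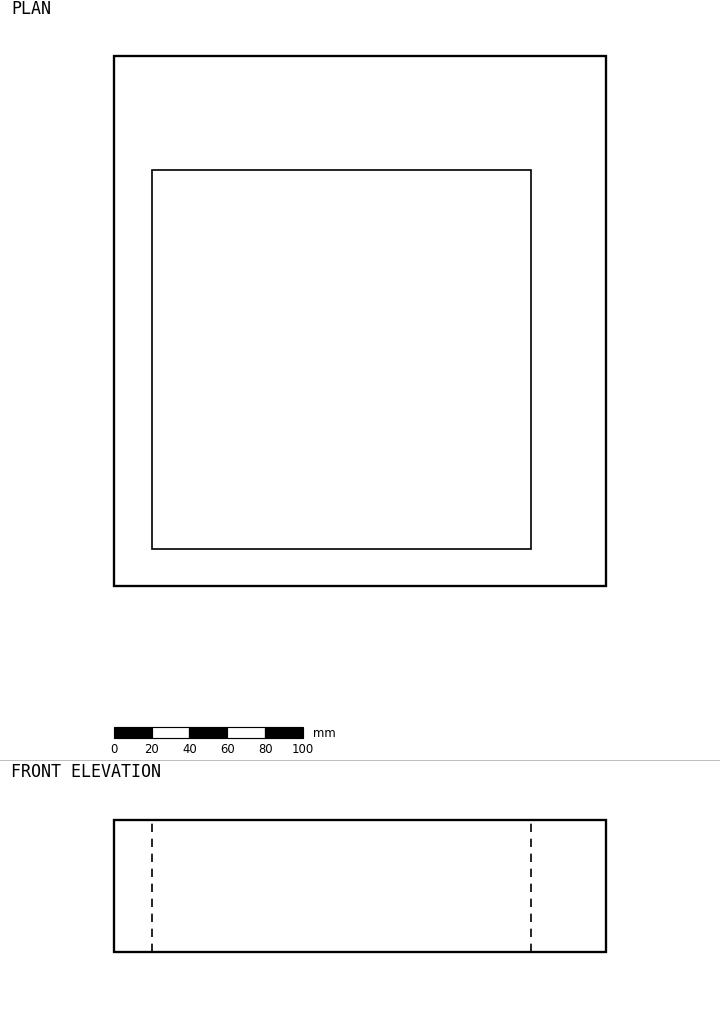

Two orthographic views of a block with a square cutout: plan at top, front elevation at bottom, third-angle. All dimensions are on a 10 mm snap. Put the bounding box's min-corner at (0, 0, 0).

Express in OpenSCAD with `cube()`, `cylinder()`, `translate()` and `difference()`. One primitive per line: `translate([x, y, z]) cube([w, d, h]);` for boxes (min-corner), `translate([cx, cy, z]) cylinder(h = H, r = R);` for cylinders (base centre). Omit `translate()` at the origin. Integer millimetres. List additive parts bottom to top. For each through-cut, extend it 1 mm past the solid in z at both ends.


difference() {
  cube([260, 280, 70]);
  translate([20, 20, -1]) cube([200, 200, 72]);
}


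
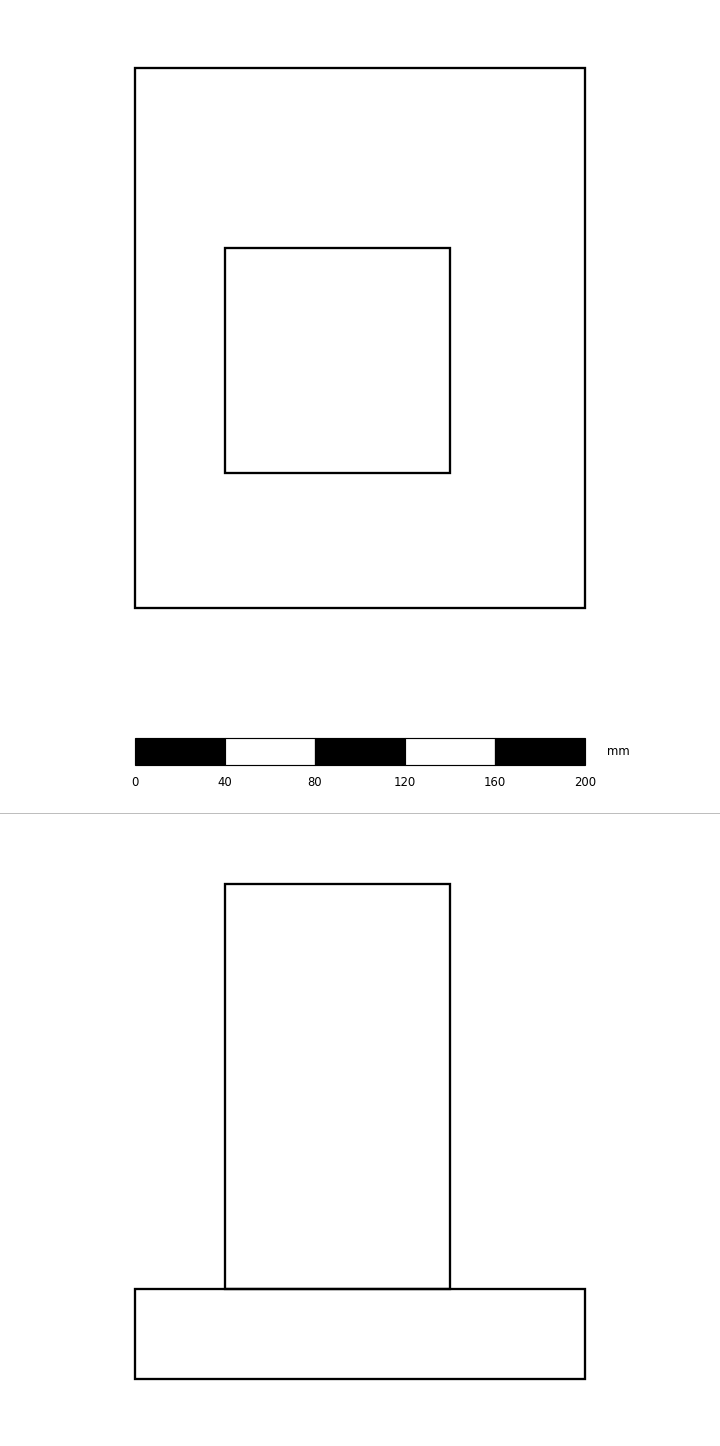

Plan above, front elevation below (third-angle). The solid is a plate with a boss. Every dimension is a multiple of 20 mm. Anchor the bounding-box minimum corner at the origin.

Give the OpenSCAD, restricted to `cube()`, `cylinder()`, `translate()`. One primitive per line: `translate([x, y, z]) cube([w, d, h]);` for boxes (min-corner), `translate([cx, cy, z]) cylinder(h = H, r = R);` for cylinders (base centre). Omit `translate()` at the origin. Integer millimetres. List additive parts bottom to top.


cube([200, 240, 40]);
translate([40, 60, 40]) cube([100, 100, 180]);
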